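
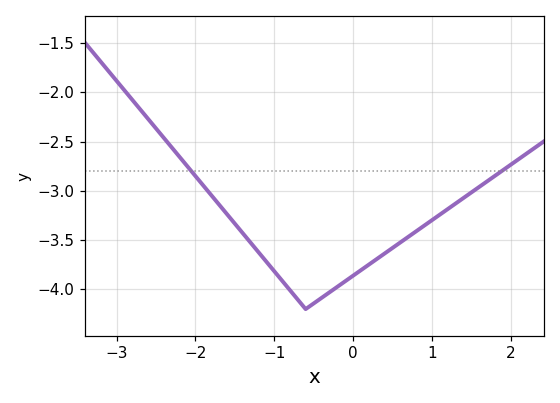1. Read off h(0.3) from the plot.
-3.7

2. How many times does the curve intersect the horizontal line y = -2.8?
2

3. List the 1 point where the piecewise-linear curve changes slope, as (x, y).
(-0.6, -4.2)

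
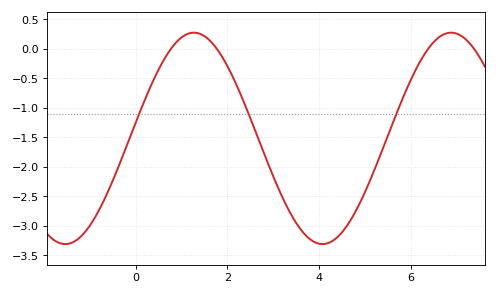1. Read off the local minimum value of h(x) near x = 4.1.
-3.3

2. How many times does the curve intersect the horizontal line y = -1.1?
3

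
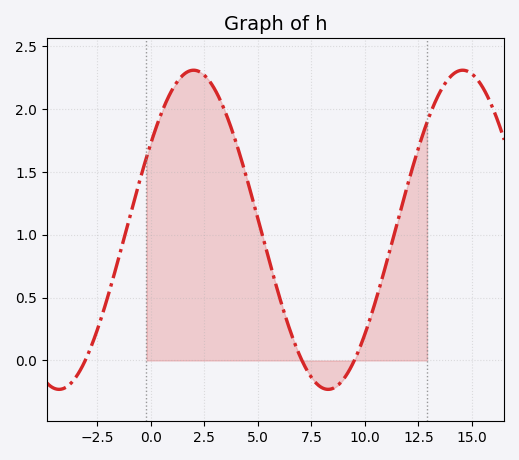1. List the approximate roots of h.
-3, 7, 9.5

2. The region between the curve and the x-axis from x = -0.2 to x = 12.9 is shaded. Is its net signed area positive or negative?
positive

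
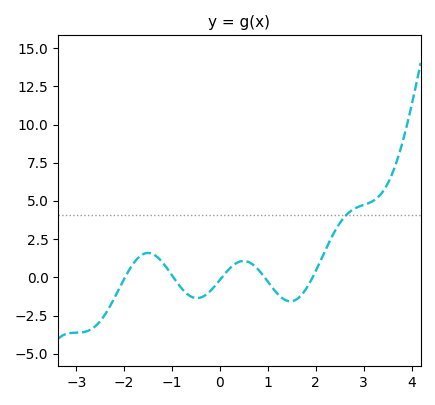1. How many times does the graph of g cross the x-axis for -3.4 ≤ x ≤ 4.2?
5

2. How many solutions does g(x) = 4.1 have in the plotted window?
1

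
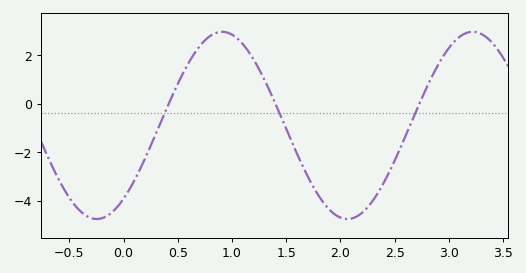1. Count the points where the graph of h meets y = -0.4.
3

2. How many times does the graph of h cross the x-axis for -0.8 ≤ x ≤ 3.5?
3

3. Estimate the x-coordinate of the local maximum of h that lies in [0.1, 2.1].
0.909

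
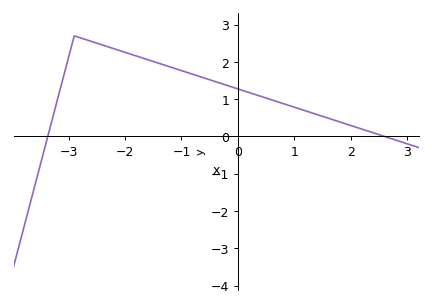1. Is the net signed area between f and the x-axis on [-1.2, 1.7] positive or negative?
positive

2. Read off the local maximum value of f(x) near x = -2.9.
2.7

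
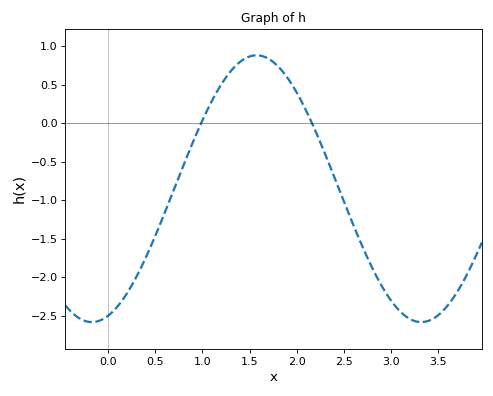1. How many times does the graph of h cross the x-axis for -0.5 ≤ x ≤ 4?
2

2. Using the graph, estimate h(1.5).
0.865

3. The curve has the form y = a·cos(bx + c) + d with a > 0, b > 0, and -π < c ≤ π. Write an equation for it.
y = 1.73cos(1.8x - 2.83) - 0.85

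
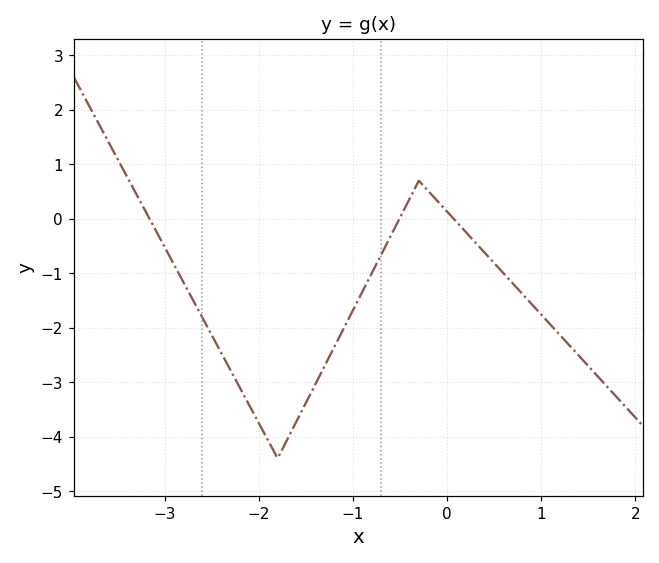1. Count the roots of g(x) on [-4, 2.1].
3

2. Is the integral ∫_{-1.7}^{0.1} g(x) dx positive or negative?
negative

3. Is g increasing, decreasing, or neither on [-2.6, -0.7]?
neither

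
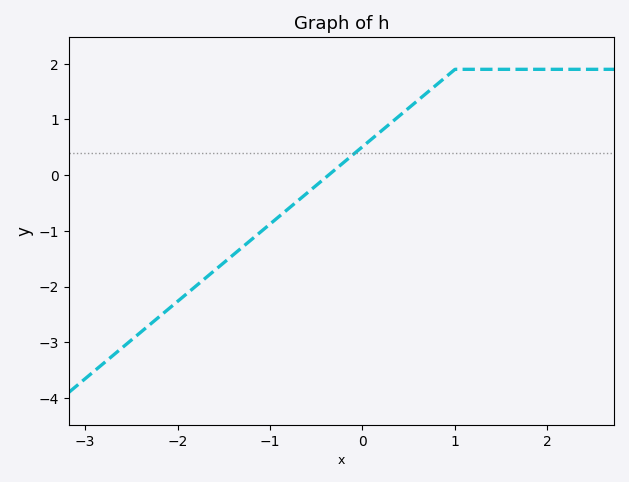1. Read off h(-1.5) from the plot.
-1.57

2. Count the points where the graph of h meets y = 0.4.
1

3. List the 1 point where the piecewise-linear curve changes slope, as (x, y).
(1, 1.9)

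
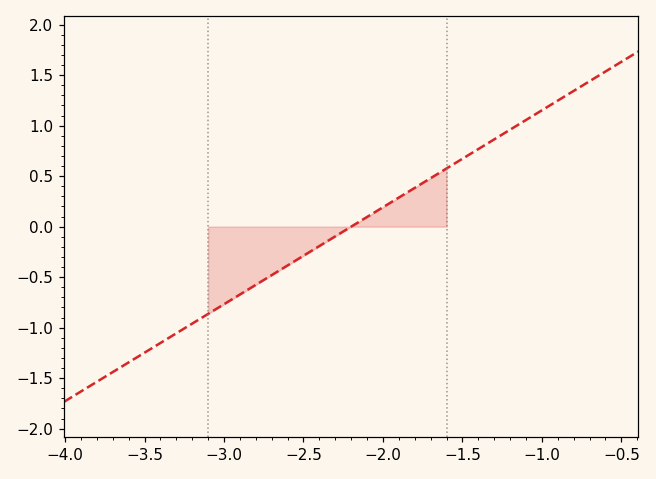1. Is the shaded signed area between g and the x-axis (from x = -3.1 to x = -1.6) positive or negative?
negative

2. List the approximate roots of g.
-2.2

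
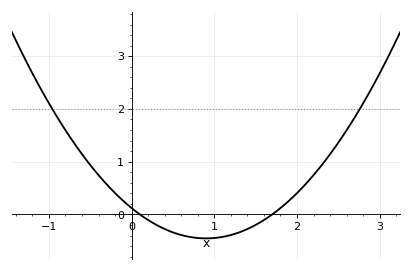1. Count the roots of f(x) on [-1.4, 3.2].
2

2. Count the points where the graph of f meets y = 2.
2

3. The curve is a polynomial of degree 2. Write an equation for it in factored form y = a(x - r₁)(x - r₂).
y = 0.71(x - 0.1)(x - 1.7)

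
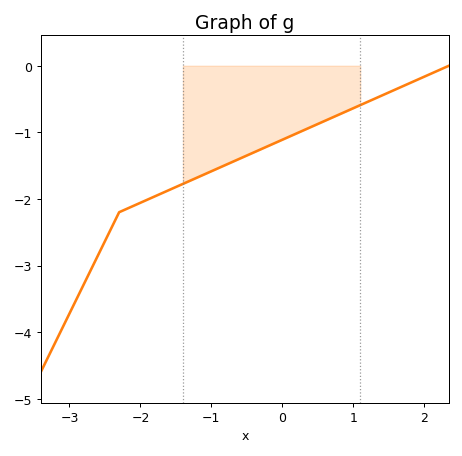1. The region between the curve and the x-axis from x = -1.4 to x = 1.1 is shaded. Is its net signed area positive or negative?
negative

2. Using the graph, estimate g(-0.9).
-1.5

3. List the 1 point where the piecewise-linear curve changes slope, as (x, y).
(-2.3, -2.2)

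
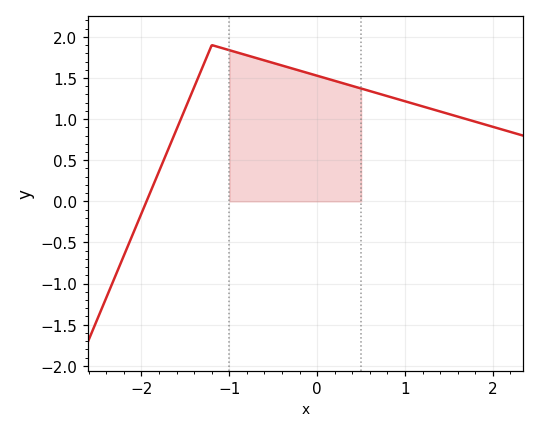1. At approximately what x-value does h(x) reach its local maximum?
-1.2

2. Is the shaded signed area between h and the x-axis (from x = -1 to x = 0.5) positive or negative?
positive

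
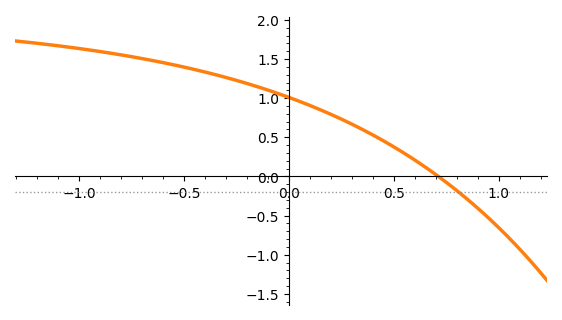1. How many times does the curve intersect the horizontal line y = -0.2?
1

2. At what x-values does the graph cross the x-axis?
0.712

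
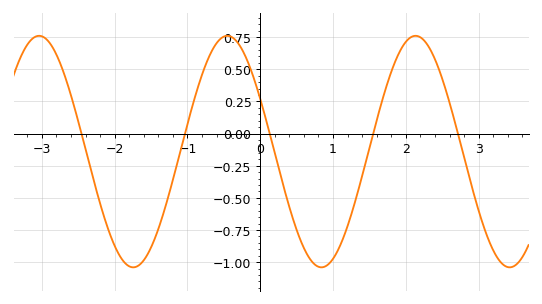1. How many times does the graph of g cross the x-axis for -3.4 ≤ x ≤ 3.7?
5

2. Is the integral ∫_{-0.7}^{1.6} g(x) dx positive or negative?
negative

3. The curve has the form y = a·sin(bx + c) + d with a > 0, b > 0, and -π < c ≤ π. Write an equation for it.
y = 0.9sin(2.4x + 2.7) - 0.14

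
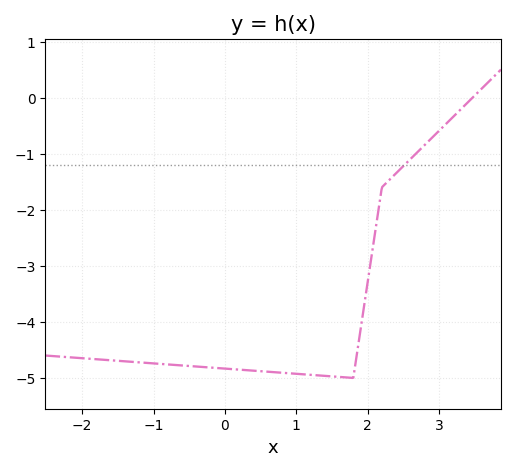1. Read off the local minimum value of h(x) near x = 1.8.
-5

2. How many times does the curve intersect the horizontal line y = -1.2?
1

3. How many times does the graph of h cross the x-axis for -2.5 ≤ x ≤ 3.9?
1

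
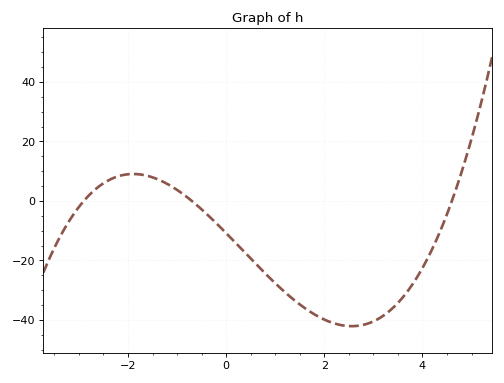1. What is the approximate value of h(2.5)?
-42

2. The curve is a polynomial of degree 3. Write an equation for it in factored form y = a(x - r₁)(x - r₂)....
y = 1.16(x + 2.9)(x + 0.7)(x - 4.6)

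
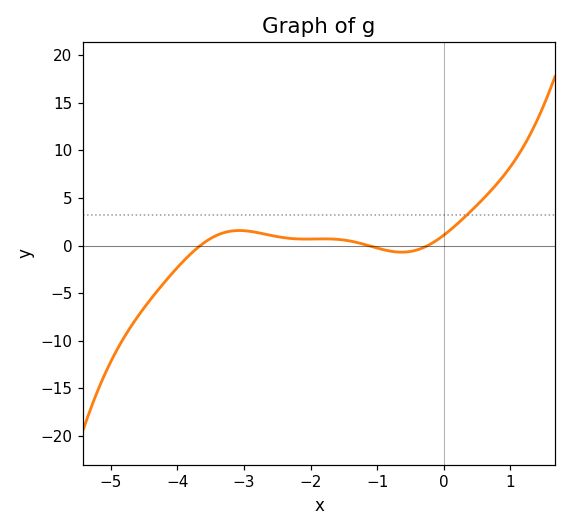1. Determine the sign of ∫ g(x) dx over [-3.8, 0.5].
positive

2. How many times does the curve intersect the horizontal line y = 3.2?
1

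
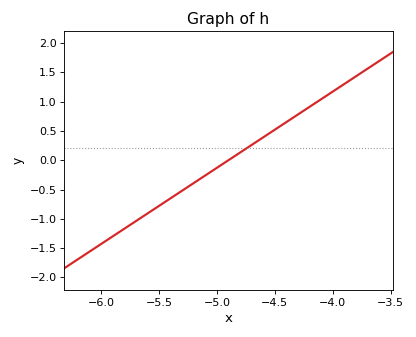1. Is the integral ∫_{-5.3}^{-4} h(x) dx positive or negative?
positive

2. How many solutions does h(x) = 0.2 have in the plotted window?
1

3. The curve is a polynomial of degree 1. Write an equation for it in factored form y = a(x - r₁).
y = 1.3(x + 4.9)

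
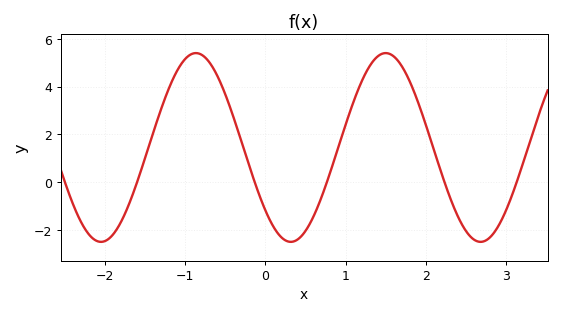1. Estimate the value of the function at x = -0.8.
5.4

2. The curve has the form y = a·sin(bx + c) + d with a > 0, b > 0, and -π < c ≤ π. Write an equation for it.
y = 3.95sin(2.7x - 2.4) + 1.45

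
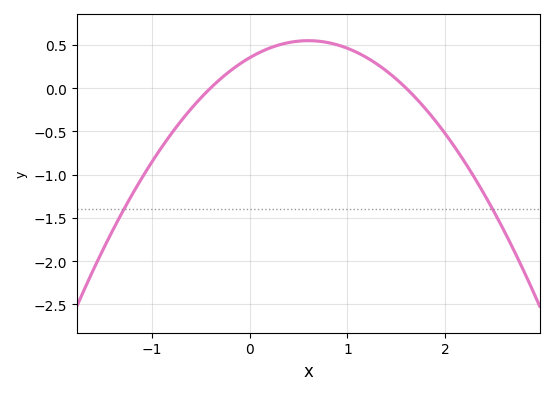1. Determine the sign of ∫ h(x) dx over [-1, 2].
positive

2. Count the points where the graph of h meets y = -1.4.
2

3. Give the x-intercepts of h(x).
-0.4, 1.6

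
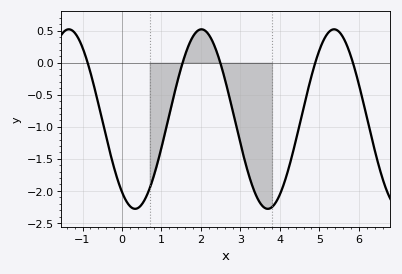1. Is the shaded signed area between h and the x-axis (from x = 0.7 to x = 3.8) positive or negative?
negative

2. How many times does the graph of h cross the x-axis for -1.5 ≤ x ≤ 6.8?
5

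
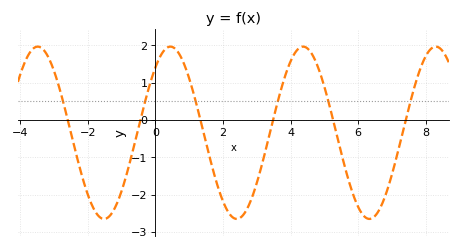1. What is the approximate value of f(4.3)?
1.95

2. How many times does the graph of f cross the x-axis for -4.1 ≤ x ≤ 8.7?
6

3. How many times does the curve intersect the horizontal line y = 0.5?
6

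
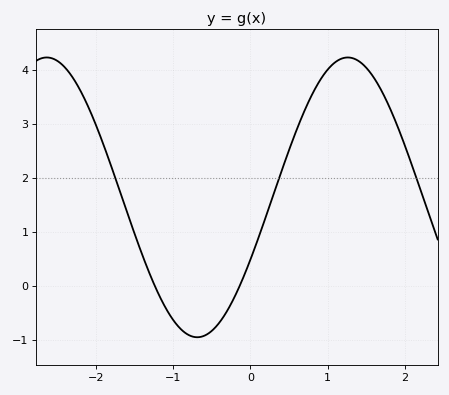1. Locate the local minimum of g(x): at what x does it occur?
-0.69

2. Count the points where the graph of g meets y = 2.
3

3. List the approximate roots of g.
-1.24, -0.139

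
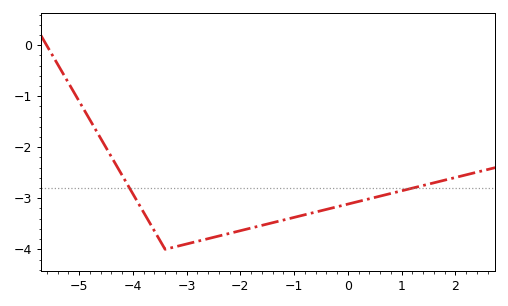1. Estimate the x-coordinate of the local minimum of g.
-3.4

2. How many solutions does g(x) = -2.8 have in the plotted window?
2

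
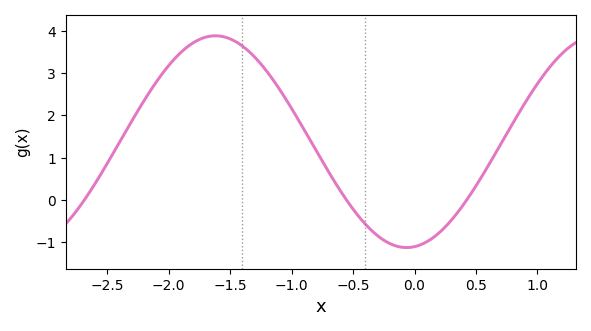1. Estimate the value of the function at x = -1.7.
3.8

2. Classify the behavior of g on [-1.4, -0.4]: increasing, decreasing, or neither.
decreasing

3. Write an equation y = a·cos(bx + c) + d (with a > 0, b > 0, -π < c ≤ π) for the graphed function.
y = 2.5cos(2x - 3) + 1.38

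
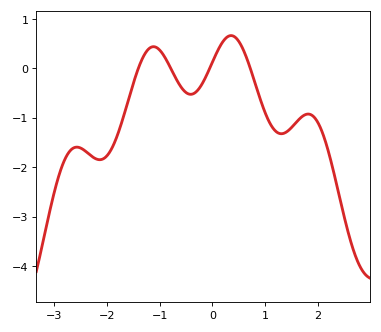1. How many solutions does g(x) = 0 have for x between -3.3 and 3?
4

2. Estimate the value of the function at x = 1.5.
-1.2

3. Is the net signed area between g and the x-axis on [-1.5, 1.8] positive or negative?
negative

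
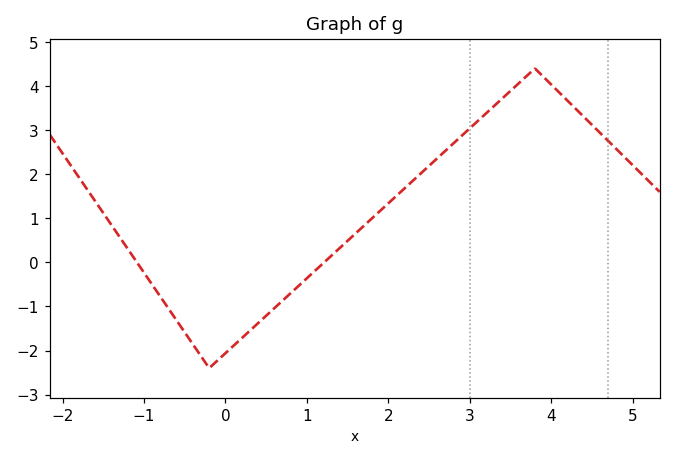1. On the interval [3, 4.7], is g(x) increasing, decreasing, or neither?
neither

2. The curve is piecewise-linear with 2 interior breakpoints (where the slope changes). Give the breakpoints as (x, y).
(-0.2, -2.4); (3.8, 4.4)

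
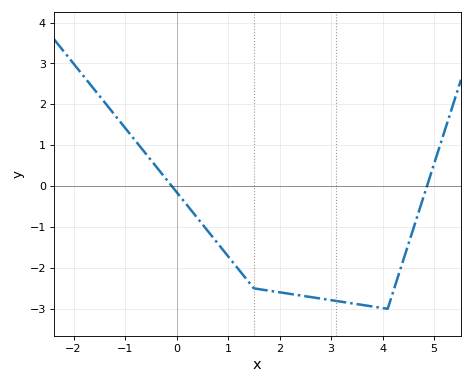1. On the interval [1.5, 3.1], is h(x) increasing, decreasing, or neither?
decreasing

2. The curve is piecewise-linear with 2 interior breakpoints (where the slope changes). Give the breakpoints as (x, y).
(1.5, -2.5); (4.1, -3)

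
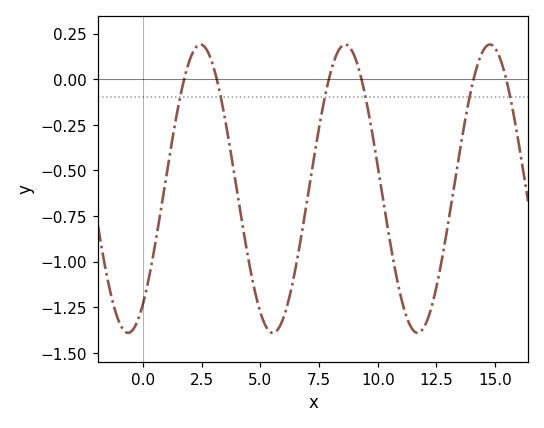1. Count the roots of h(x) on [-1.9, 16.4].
6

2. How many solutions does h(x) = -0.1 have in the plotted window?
6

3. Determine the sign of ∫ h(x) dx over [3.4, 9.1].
negative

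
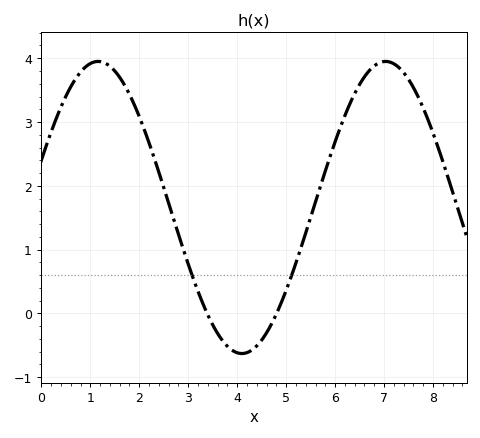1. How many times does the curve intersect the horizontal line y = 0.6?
2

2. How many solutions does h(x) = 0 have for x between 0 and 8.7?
2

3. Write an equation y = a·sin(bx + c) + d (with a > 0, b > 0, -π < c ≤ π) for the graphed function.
y = 2.29sin(1.1x + 0.33) + 1.66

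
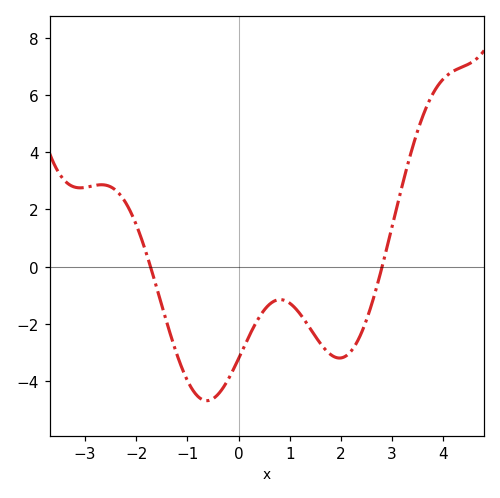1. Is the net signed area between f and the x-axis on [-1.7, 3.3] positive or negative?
negative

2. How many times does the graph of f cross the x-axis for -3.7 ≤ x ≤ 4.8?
2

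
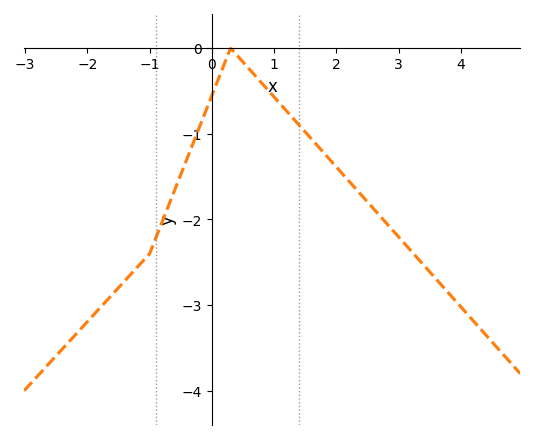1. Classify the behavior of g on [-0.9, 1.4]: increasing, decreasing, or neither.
neither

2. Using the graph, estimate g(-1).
-2.4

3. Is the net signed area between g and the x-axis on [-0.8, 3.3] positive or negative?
negative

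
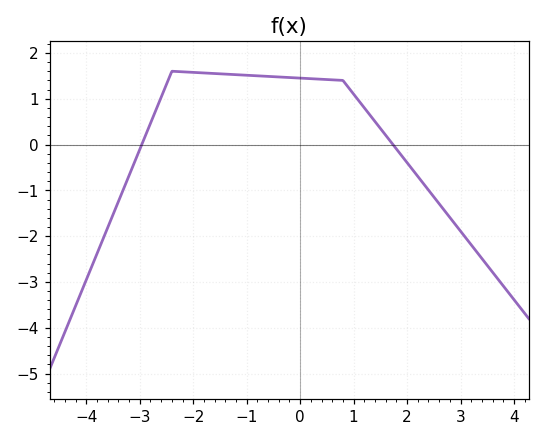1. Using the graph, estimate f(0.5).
1.42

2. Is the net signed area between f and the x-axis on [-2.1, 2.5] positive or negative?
positive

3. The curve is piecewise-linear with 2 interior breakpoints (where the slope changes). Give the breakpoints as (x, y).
(-2.4, 1.6); (0.8, 1.4)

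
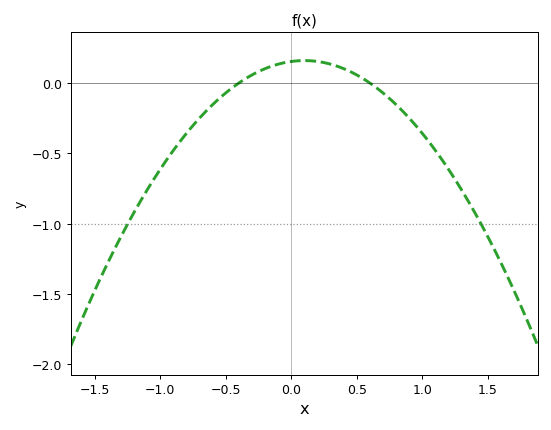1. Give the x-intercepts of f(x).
-0.4, 0.6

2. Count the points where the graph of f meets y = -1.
2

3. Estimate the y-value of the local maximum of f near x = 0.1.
0.15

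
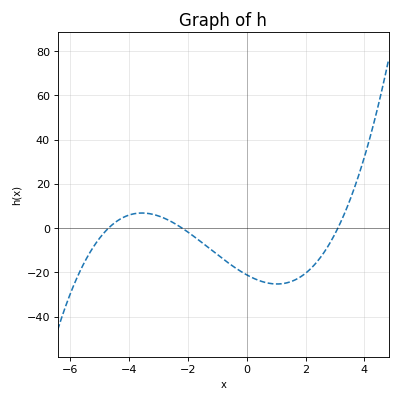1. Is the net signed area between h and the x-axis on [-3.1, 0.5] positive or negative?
negative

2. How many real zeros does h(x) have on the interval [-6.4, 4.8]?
3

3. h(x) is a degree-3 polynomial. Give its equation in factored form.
y = 0.66(x + 4.7)(x + 2.2)(x - 3.1)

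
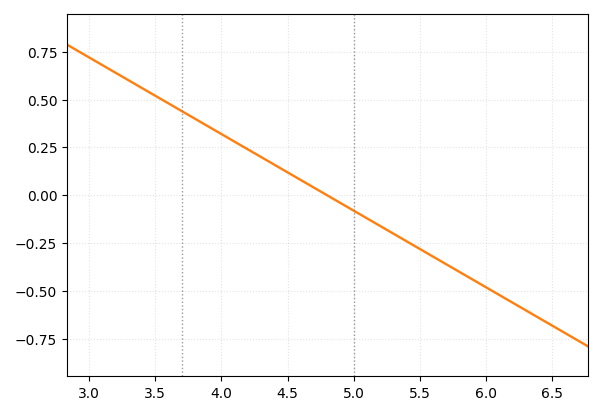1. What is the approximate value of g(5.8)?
-0.4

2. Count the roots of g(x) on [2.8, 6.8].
1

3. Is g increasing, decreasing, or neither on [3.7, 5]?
decreasing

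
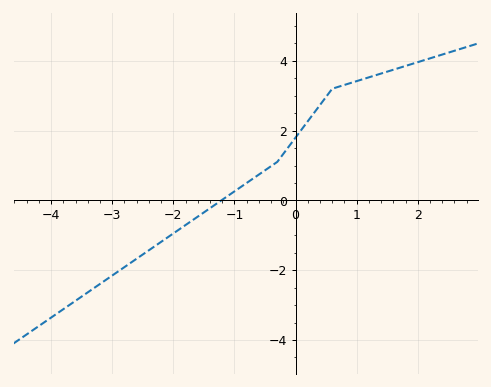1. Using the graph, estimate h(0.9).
3.36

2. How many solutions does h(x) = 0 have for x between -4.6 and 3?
1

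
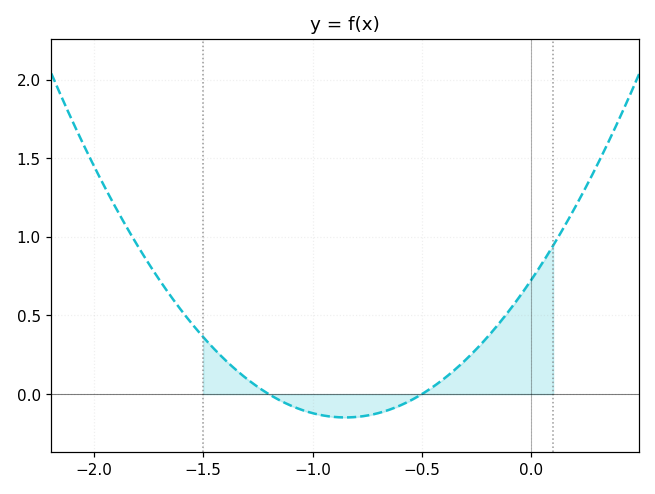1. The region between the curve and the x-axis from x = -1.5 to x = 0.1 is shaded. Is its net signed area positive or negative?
positive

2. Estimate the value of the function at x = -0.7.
-0.1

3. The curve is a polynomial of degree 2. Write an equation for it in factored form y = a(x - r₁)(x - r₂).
y = 1.21(x + 1.2)(x + 0.5)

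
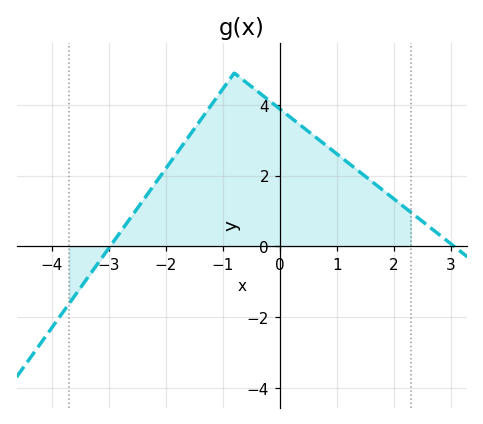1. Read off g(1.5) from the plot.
1.98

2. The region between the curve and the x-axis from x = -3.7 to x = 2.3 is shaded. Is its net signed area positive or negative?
positive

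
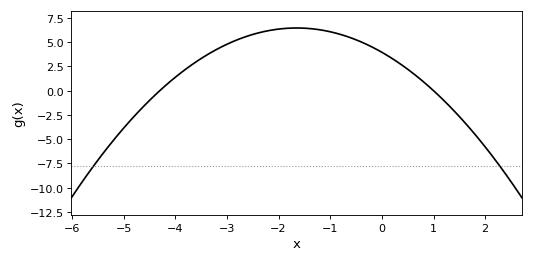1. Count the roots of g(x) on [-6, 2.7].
2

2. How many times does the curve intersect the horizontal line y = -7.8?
2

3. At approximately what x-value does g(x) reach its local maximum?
-1.6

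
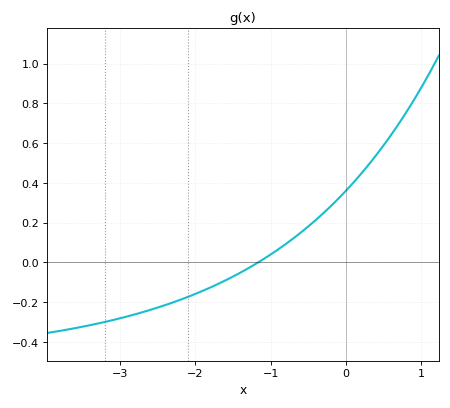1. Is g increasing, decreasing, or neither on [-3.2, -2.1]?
increasing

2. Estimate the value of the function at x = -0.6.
0.15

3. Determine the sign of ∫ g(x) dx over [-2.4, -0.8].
negative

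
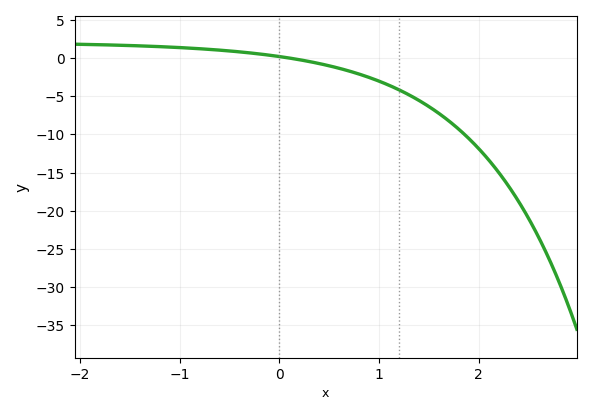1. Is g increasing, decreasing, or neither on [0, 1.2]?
decreasing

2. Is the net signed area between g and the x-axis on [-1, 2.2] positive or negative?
negative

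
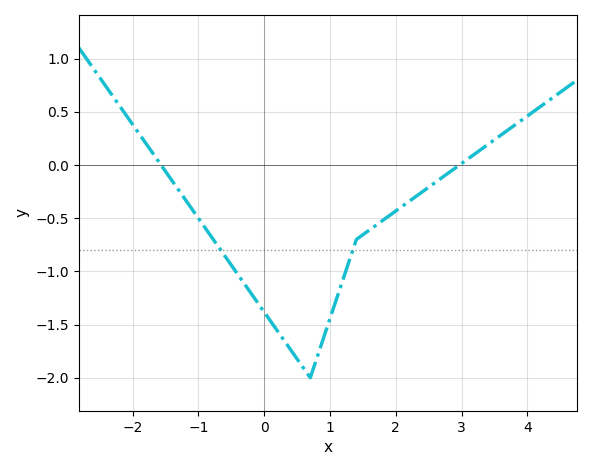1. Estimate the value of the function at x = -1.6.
0.028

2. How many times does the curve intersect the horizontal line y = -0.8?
2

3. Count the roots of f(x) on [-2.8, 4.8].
2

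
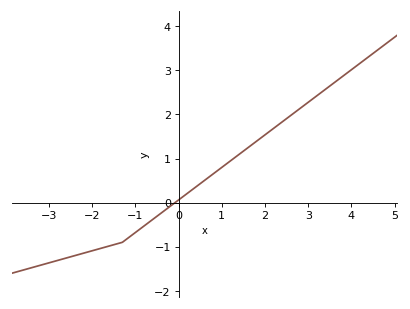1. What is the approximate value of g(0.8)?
0.651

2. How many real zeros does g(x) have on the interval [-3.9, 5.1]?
1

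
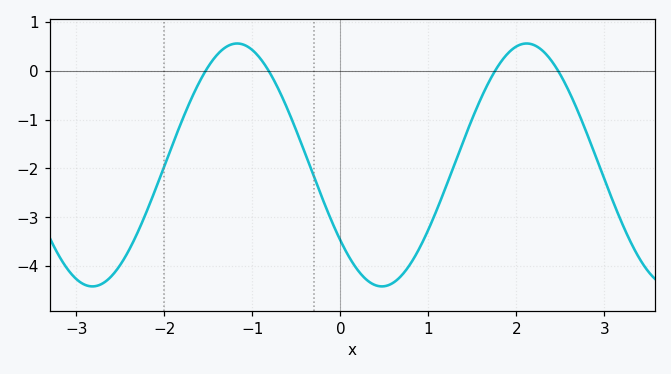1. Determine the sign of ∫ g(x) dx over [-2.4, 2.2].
negative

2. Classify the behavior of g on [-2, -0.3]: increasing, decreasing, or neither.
neither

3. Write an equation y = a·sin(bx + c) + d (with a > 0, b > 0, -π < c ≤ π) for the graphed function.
y = 2.49sin(1.9x - 2.5) - 1.93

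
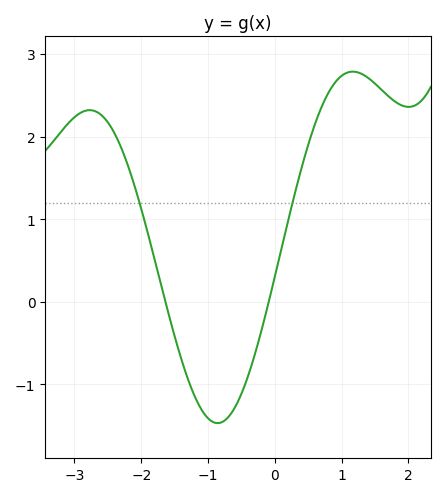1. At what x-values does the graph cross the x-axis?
-1.64, -0.09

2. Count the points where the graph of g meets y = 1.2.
2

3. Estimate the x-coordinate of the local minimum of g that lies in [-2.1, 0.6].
-0.857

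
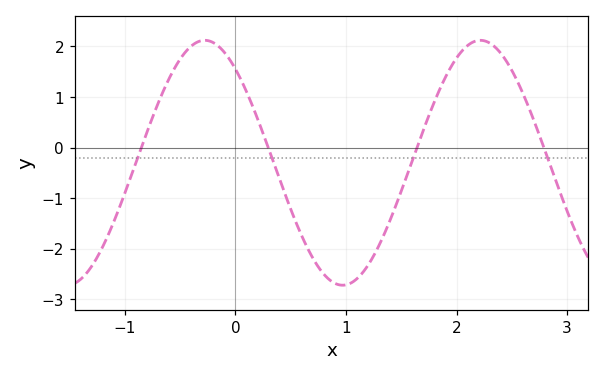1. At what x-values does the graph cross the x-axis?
-0.852, 0.296, 1.64, 2.79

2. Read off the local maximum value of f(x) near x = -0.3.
2.12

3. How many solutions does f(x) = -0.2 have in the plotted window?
4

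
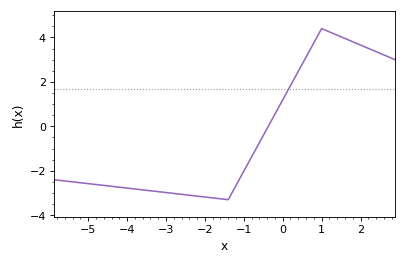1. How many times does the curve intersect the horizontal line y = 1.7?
1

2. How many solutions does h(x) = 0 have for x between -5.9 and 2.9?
1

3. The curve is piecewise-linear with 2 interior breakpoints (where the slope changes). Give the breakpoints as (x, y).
(-1.4, -3.3); (1, 4.4)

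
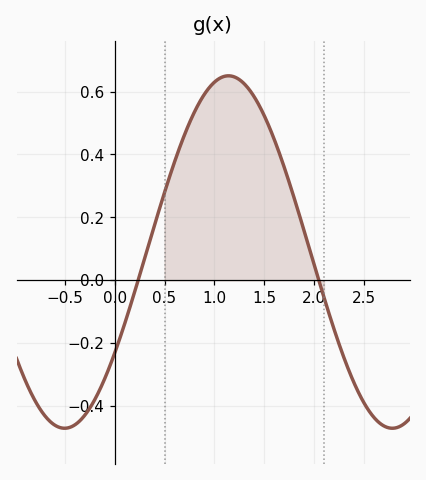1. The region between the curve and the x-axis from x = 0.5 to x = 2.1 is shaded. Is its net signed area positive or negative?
positive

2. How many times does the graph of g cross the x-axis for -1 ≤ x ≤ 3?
2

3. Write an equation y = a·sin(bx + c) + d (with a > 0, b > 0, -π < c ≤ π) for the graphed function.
y = 0.56sin(1.91x - 0.61) + 0.09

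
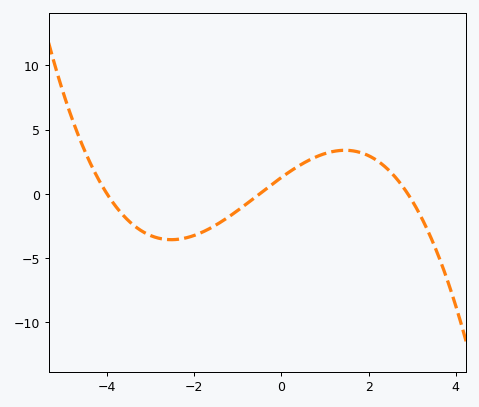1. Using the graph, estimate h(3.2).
-1.76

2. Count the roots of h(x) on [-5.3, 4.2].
3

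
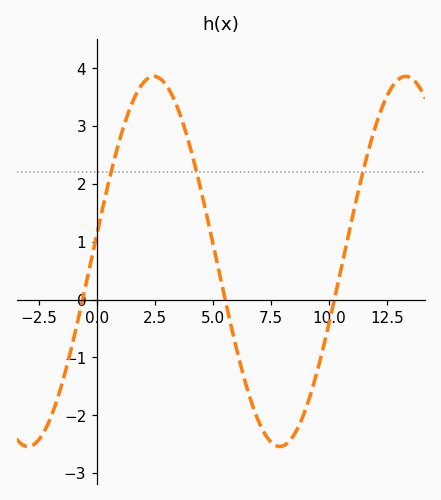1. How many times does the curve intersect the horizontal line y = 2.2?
3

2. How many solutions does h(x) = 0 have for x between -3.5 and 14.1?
3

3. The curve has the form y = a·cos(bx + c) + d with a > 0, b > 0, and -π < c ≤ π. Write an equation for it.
y = 3.2cos(0.58x - 1.42) + 0.66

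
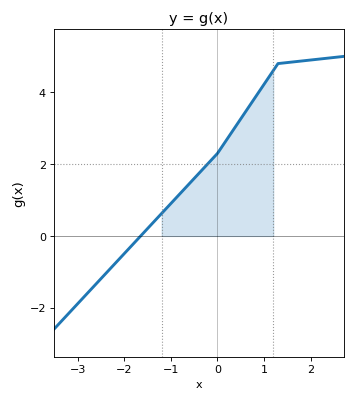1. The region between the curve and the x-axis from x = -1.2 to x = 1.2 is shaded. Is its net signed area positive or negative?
positive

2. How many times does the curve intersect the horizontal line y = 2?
1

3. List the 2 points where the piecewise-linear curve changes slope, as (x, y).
(0, 2.3); (1.3, 4.8)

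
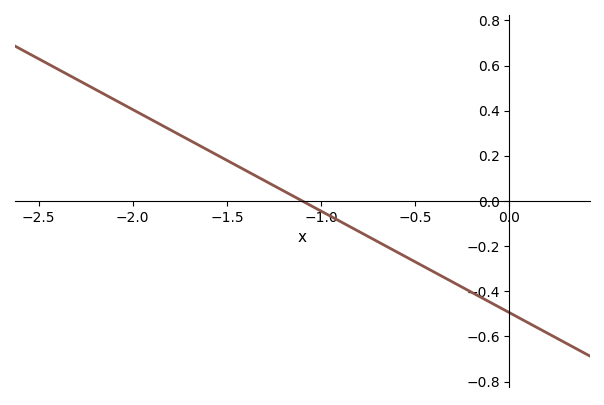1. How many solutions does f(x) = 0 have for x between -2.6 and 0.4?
1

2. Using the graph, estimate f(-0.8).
-0.135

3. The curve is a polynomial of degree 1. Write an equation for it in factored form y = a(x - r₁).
y = -0.45(x + 1.1)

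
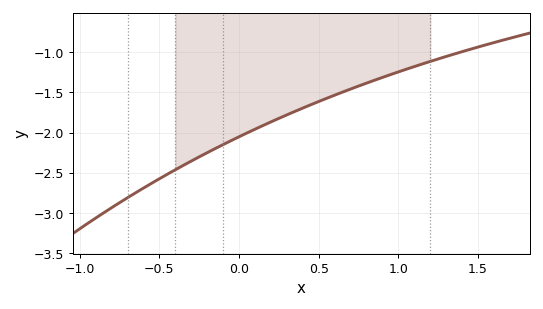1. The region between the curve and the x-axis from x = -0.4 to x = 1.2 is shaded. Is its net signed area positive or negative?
negative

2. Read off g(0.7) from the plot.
-1.45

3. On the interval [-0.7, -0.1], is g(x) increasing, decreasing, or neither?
increasing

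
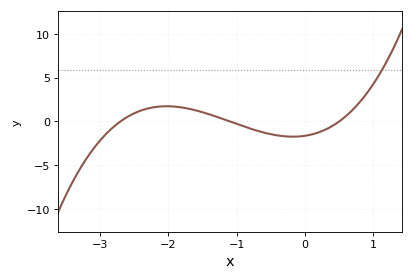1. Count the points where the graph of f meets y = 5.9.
1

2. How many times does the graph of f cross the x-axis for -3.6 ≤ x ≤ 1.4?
3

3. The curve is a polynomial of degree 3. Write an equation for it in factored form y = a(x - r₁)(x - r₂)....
y = 1.1(x + 2.7)(x + 1.1)(x - 0.5)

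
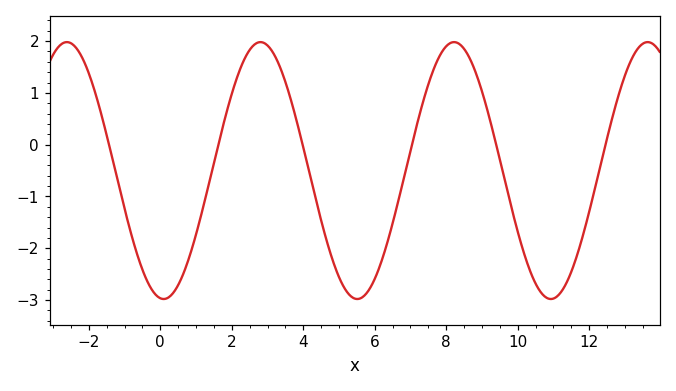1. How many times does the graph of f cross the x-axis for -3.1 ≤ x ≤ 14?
6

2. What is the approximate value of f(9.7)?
-0.9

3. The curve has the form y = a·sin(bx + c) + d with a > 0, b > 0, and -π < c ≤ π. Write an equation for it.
y = 2.48sin(1.2x - 1.7) - 0.5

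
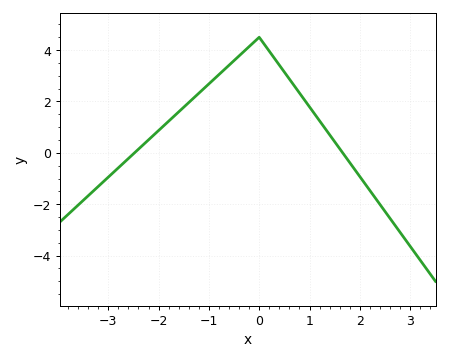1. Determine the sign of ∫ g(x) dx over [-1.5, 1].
positive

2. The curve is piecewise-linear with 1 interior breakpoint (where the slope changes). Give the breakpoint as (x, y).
(0, 4.5)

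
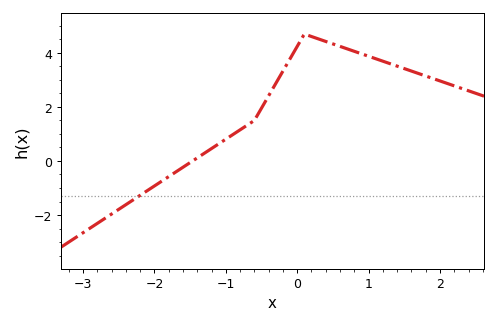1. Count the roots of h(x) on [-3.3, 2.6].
1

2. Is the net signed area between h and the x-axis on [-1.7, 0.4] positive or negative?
positive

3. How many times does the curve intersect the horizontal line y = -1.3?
1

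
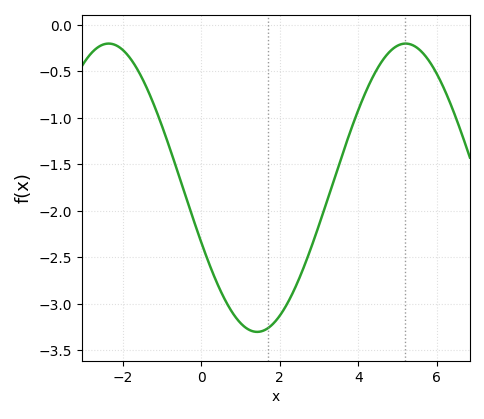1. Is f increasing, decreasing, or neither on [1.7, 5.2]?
increasing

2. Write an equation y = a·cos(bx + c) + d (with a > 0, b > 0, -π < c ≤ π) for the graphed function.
y = 1.55cos(0.83x + 2) - 1.75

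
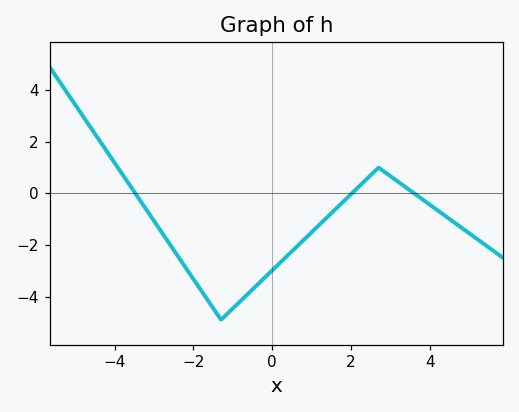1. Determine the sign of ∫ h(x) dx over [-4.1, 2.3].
negative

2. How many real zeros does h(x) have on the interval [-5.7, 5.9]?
3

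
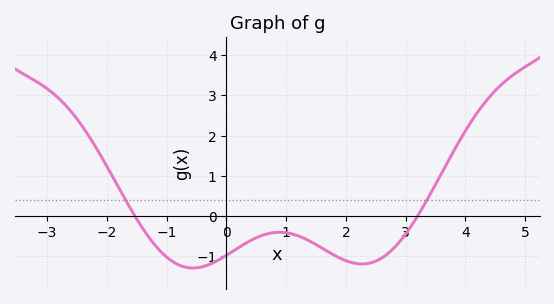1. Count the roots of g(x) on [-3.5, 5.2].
2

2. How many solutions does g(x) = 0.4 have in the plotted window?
2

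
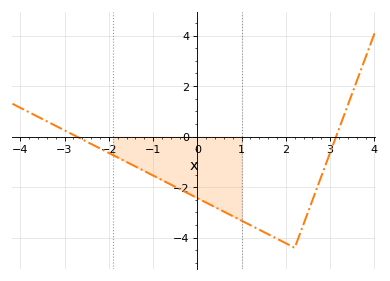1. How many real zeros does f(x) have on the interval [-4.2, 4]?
2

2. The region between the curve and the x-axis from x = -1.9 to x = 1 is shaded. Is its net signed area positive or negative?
negative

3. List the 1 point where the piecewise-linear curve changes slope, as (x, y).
(2.2, -4.4)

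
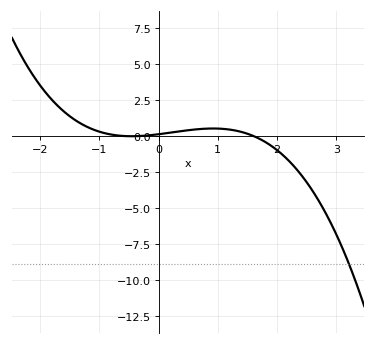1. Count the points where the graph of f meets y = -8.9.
1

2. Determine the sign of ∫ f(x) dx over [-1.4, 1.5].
positive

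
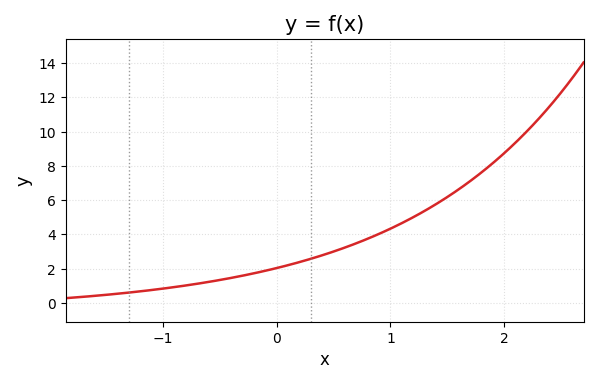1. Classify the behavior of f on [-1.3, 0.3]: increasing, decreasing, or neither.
increasing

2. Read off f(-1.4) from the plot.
0.54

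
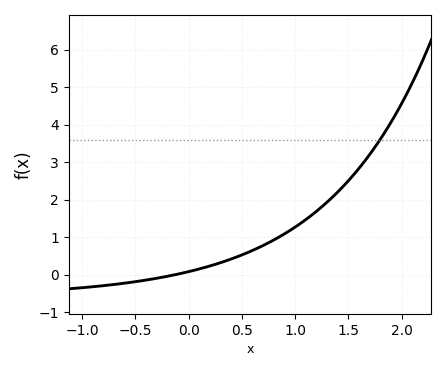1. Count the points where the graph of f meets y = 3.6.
1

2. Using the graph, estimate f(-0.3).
-0.097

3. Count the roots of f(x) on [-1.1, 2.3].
1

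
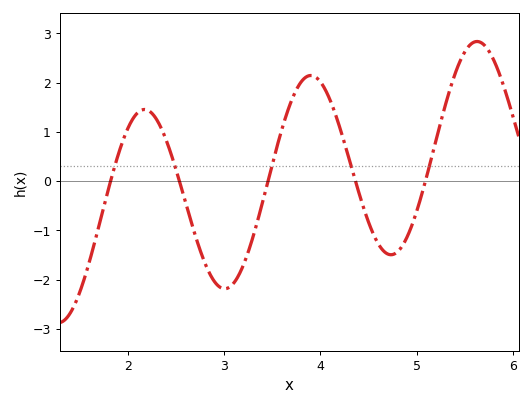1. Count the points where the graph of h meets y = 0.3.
5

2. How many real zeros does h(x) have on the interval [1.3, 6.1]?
5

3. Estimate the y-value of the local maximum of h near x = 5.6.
2.84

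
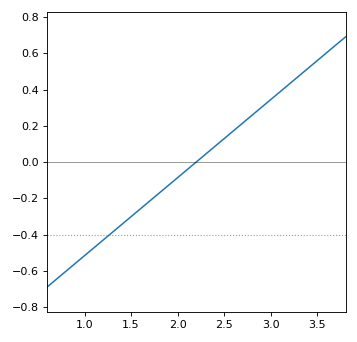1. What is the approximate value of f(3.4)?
0.52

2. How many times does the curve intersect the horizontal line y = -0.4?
1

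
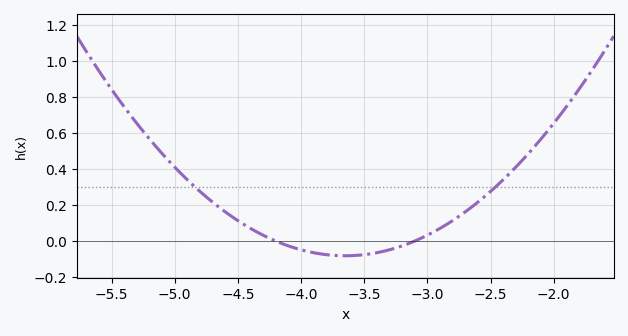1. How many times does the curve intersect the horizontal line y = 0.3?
2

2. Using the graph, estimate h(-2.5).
0.275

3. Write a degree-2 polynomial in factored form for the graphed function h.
y = 0.27(x + 4.2)(x + 3.1)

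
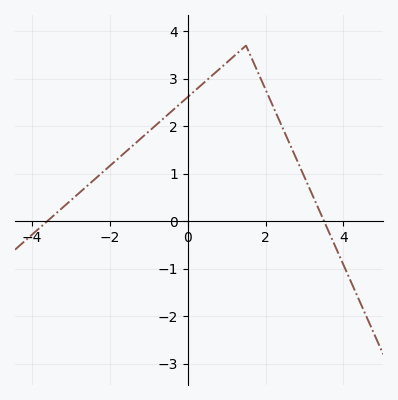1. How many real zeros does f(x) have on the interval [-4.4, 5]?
2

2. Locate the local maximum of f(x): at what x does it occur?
1.4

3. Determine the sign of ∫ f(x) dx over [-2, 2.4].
positive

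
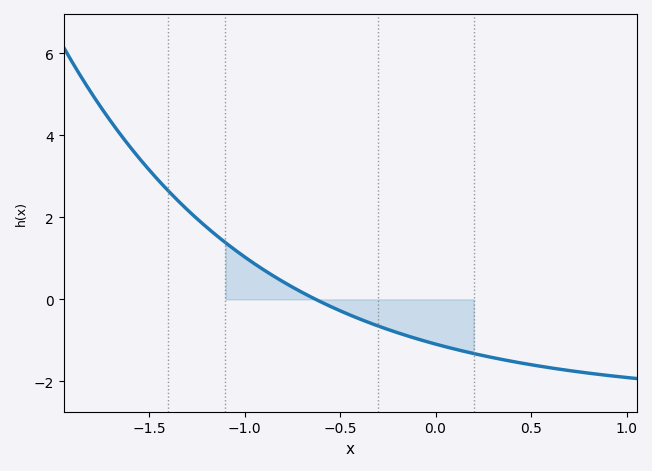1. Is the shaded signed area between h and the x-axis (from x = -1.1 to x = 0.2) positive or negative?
negative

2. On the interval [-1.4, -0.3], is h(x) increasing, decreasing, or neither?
decreasing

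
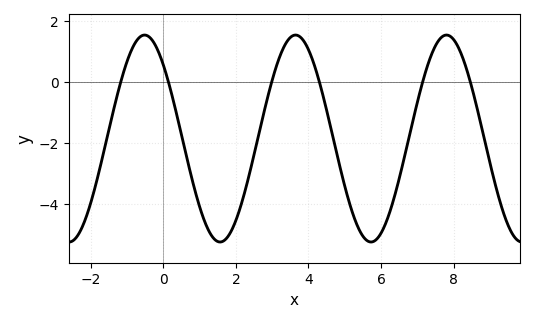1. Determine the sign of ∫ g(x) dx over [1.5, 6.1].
negative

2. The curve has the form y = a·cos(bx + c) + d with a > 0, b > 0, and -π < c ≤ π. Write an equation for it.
y = 3.4cos(1.5x + 0.78) - 1.86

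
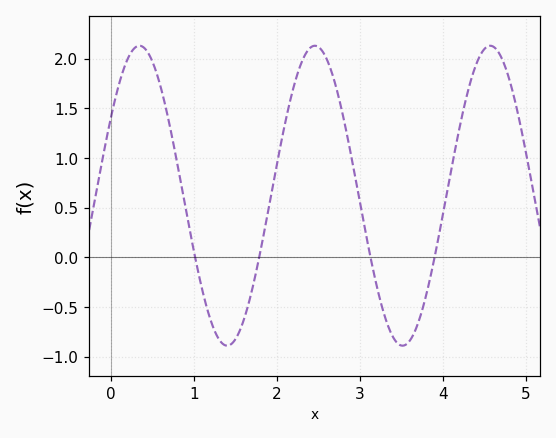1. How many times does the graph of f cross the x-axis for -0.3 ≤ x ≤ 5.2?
4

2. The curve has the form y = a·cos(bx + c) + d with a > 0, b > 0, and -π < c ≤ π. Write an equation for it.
y = 1.51cos(3x - 1) + 0.62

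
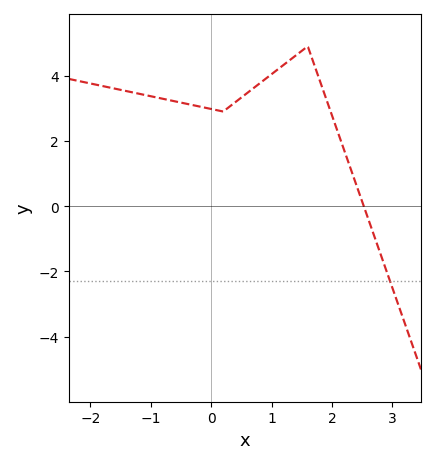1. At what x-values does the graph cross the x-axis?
2.53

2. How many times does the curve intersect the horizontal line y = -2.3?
1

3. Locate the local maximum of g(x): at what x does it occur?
1.6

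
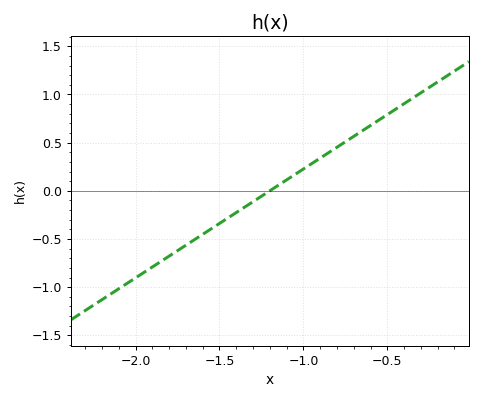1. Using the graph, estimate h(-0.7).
0.55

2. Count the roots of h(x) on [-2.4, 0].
1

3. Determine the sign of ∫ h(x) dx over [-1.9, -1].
negative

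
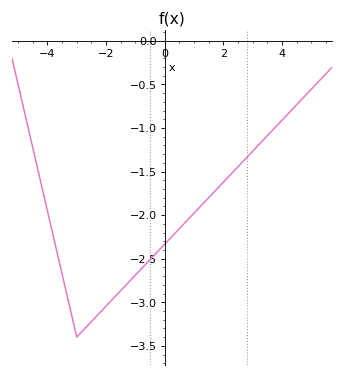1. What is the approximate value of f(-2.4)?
-3.19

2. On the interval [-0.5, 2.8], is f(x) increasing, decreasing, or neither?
increasing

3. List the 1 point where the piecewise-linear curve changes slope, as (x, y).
(-3, -3.4)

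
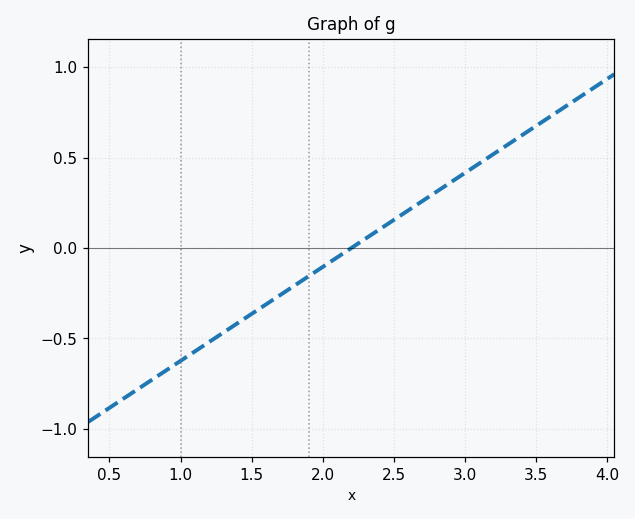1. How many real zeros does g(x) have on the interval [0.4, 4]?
1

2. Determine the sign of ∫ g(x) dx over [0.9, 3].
negative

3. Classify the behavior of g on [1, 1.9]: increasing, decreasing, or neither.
increasing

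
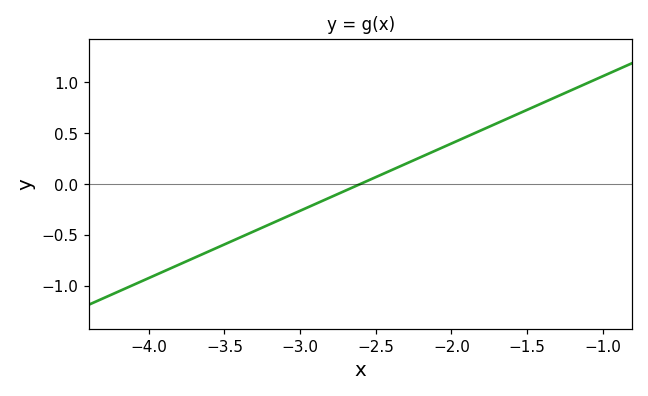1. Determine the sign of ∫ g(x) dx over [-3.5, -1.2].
positive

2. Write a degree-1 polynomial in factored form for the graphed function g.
y = 0.66(x + 2.6)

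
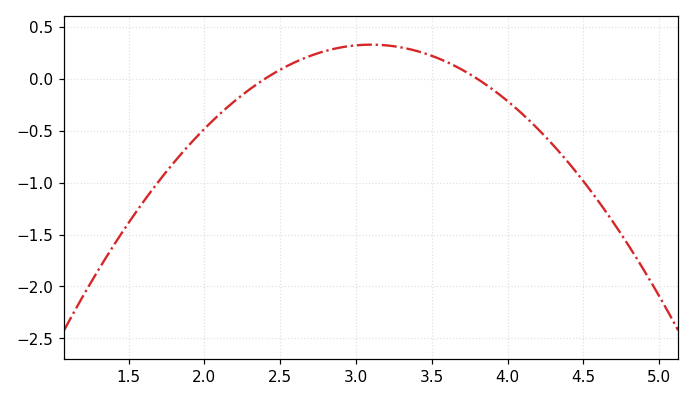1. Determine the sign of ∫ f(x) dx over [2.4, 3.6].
positive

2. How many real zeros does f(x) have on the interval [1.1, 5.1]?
2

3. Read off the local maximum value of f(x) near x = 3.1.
0.328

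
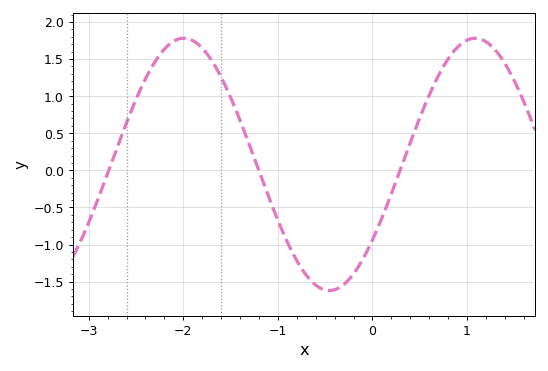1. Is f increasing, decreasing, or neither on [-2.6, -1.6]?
neither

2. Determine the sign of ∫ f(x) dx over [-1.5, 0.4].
negative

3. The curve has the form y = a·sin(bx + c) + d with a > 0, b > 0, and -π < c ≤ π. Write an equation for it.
y = 1.7sin(2.04x - 0.642) + 0.08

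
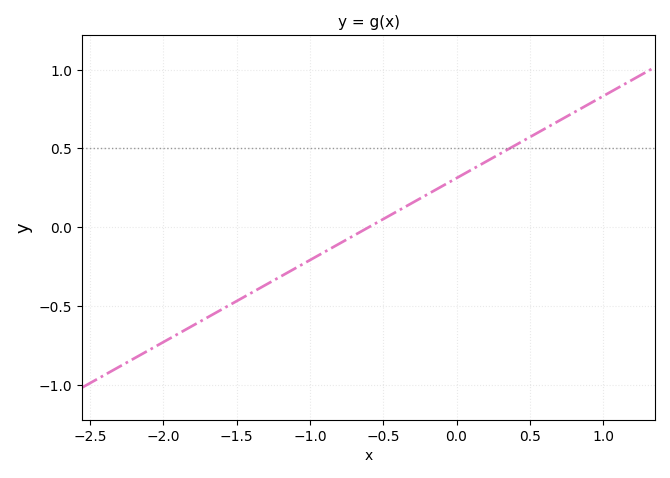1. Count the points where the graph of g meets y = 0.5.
1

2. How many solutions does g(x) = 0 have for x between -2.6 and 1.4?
1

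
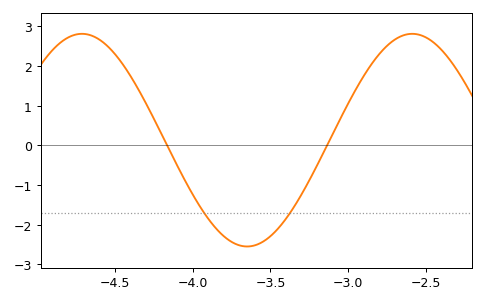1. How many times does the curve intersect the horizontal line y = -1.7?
2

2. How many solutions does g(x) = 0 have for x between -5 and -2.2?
2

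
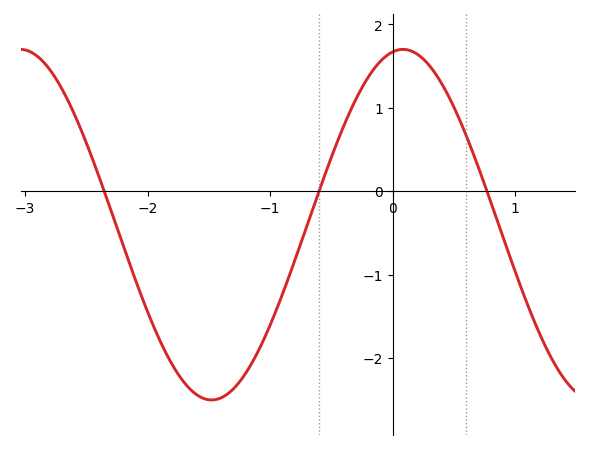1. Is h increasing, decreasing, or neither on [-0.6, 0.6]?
neither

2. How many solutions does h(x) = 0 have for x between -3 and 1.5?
3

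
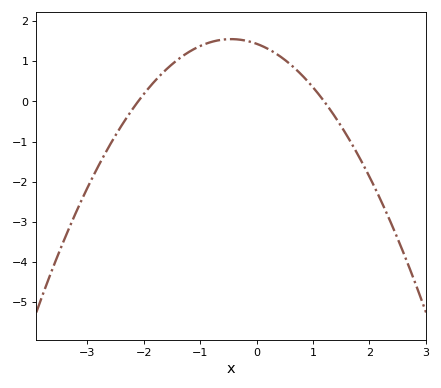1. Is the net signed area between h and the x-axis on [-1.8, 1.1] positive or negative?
positive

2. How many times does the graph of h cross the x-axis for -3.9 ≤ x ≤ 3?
2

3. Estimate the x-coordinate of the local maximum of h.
-0.45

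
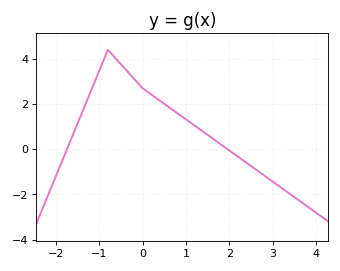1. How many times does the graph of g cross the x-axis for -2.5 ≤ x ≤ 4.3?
2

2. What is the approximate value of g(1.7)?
0.4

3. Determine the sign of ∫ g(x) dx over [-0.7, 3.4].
positive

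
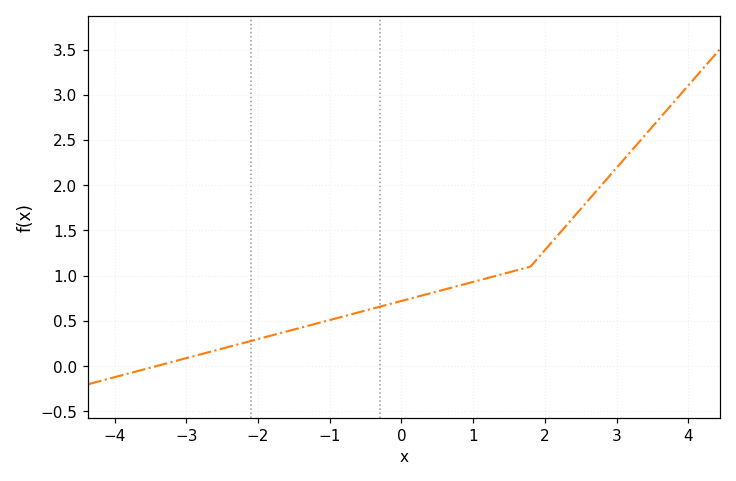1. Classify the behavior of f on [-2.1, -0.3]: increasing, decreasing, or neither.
increasing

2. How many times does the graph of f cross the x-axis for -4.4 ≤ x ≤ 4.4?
1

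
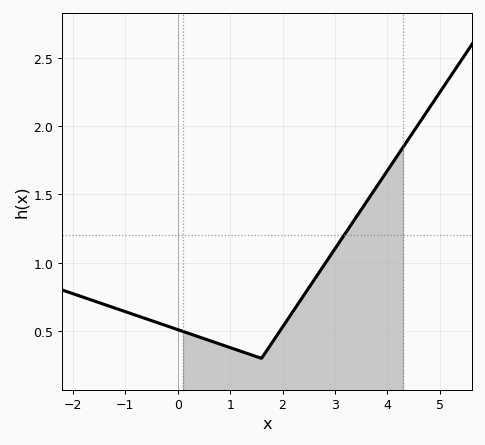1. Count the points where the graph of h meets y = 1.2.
1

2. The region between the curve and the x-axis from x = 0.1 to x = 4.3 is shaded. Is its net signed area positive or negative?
positive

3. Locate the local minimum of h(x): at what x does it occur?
1.6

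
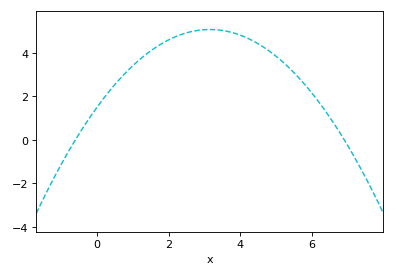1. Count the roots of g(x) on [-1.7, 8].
2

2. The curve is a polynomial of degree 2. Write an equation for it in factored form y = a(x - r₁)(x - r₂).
y = -0.36(x + 0.6)(x - 6.9)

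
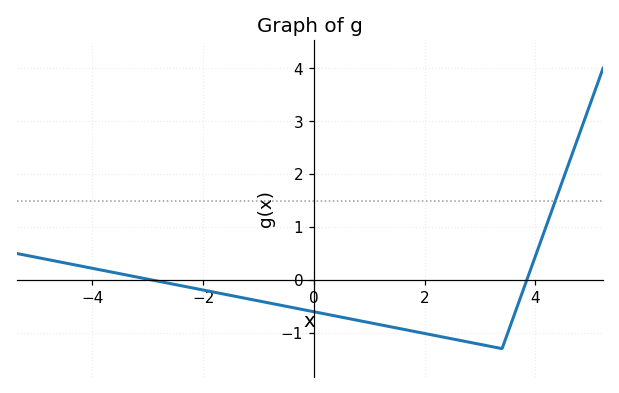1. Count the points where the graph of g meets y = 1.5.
1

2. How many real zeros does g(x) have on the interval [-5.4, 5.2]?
2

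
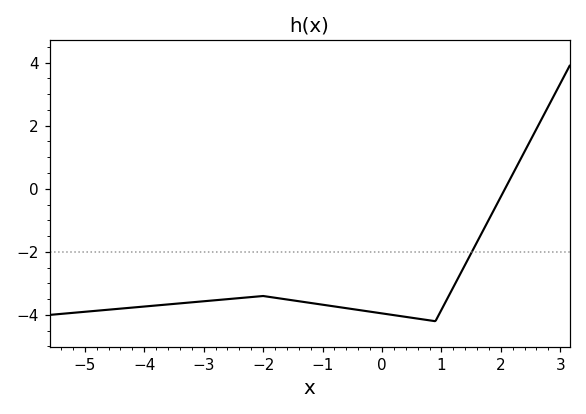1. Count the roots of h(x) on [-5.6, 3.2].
1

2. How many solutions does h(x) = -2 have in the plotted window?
1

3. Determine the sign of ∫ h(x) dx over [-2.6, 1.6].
negative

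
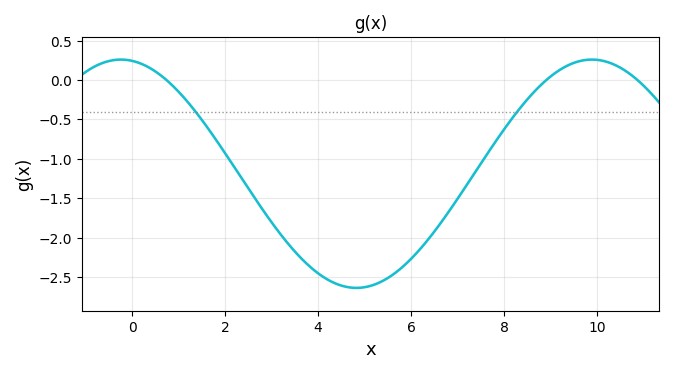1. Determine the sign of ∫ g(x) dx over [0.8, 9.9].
negative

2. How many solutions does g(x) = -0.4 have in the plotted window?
2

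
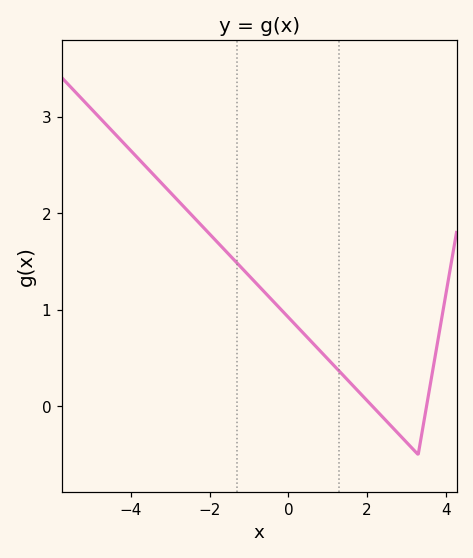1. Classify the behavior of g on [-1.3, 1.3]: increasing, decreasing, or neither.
decreasing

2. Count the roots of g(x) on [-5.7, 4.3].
2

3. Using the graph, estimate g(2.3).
-0.1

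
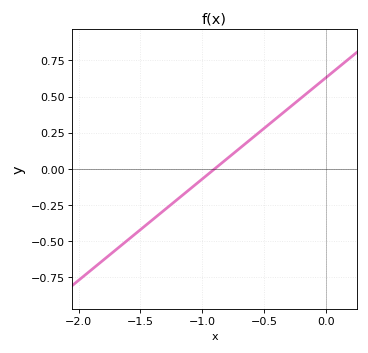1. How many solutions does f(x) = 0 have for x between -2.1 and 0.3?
1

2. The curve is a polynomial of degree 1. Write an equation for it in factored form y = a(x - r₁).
y = 0.7(x + 0.9)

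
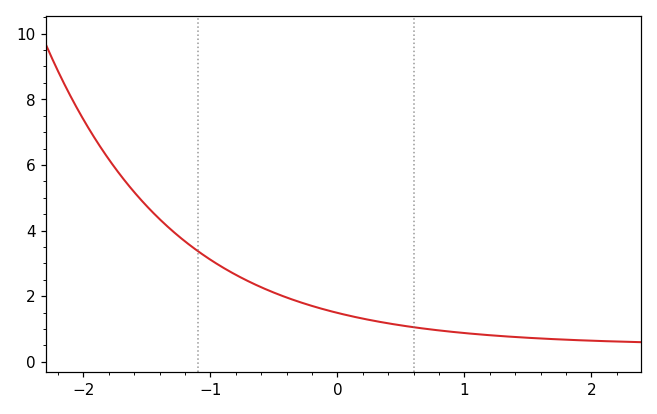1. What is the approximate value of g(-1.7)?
5.6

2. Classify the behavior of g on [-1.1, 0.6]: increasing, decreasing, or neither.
decreasing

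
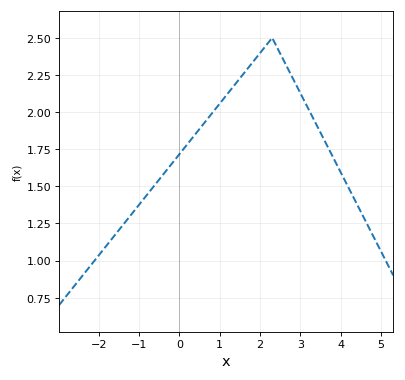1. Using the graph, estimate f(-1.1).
1.34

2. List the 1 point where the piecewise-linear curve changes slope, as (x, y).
(2.3, 2.5)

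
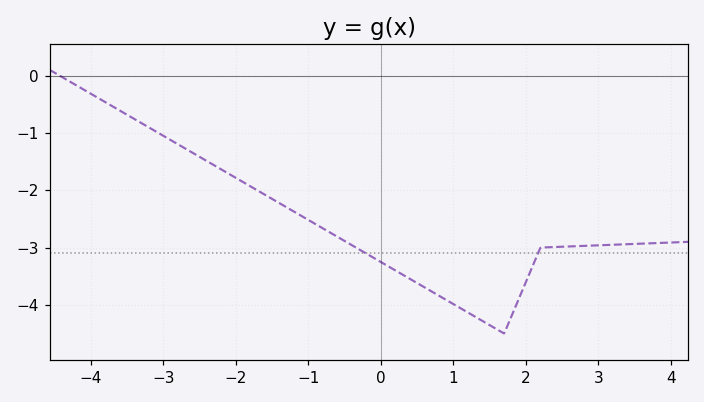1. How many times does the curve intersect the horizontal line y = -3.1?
2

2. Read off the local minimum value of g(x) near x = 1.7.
-4.5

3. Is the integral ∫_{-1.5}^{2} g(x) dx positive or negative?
negative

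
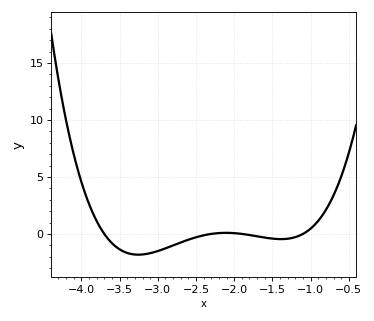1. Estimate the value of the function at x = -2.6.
-0.509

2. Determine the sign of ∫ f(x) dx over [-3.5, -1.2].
negative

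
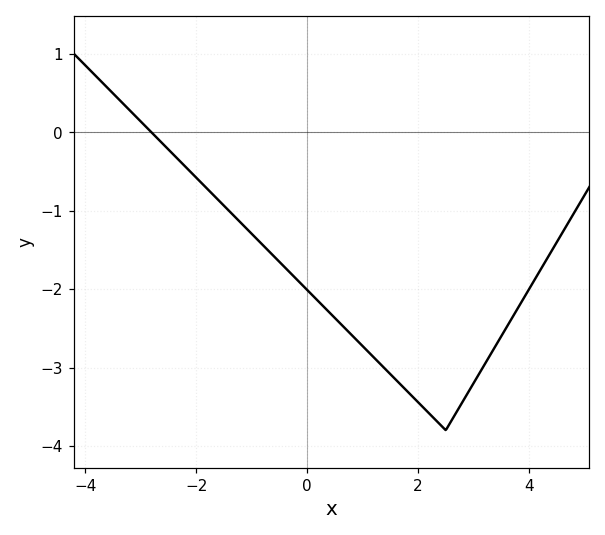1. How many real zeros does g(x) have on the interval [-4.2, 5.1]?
1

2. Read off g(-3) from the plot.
0.1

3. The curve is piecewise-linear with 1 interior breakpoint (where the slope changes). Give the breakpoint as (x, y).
(2.5, -3.8)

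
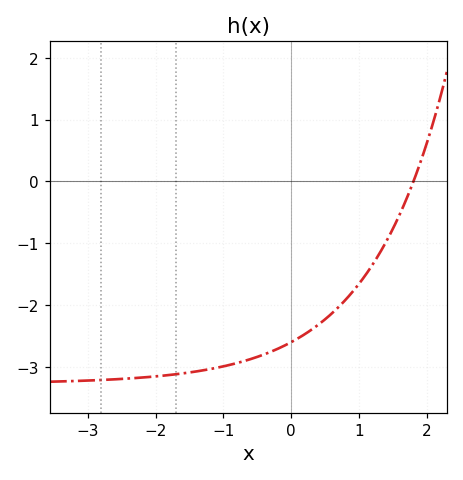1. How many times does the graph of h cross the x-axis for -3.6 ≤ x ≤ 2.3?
1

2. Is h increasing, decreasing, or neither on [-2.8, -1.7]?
increasing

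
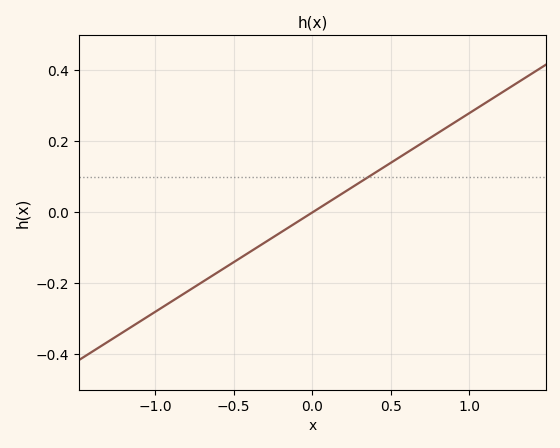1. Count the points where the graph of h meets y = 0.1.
1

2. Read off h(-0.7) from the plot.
-0.196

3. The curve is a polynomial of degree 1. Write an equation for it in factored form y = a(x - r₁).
y = 0.28(x - 0)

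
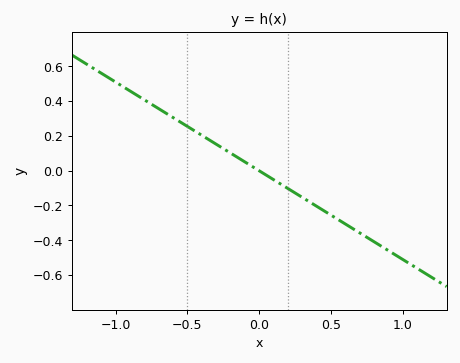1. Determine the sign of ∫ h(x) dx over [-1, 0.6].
positive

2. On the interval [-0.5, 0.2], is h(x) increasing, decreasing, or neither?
decreasing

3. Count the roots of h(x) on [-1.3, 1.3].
1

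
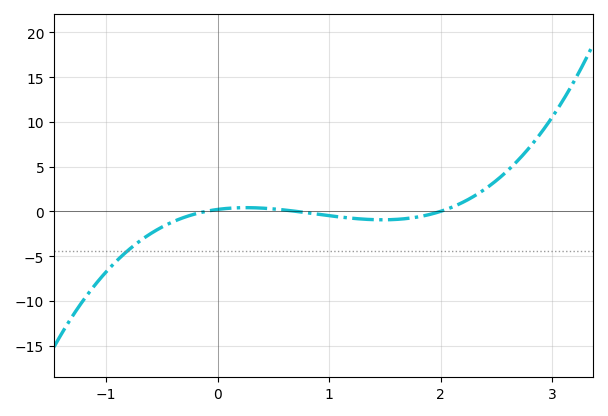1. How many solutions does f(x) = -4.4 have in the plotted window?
1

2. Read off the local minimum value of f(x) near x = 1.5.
-1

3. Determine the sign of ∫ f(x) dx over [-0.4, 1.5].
negative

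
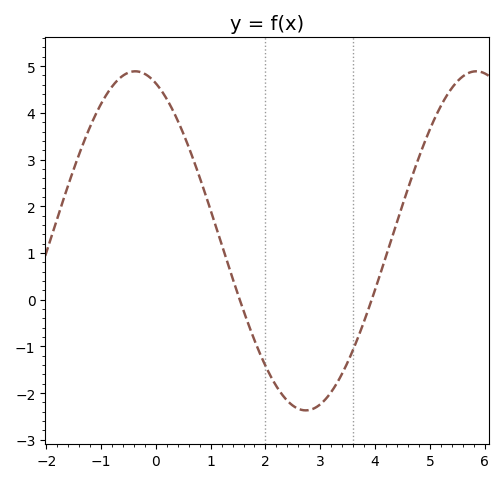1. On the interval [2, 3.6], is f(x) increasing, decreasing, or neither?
neither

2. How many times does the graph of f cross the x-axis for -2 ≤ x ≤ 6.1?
2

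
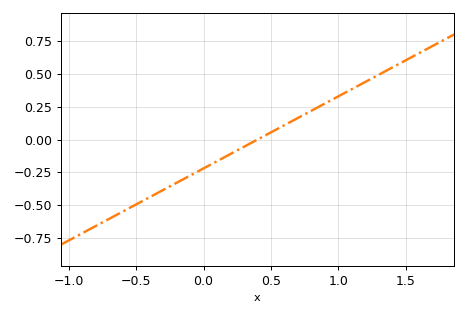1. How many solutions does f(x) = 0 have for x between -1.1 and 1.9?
1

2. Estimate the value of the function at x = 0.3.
-0.06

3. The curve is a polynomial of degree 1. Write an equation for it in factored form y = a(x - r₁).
y = 0.55(x - 0.4)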